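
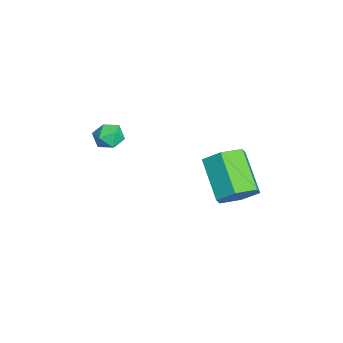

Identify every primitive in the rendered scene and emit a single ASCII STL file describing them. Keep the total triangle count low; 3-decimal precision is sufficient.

solid 
facet normal 0.086 0.868 0.489
outer loop
vertex 0.47 -0.857 0.427
vertex 0.01 -1.09 0.922
vertex 0.711 -1.205 1.003
endloop
endfacet
facet normal 0.690 0.710 0.140
outer loop
vertex 0.47 -0.857 0.427
vertex 0.711 -1.205 1.003
vertex 0.987 -1.346 0.359
endloop
endfacet
facet normal 0.533 0.641 -0.553
outer loop
vertex 0.47 -0.857 0.427
vertex 0.987 -1.346 0.359
vertex 0.457 -1.318 -0.12
endloop
endfacet
facet normal -0.166 0.756 -0.633
outer loop
vertex 0.47 -0.857 0.427
vertex 0.457 -1.318 -0.12
vertex -0.147 -1.159 0.228
endloop
endfacet
facet normal -0.442 0.897 0.011
outer loop
vertex 0.47 -0.857 0.427
vertex -0.147 -1.159 0.228
vertex 0.01 -1.09 0.922
endloop
endfacet
facet normal 0.922 0.079 0.378
outer loop
vertex 0.987 -1.346 0.359
vertex 0.711 -1.205 1.003
vertex 0.847 -1.881 0.812
endloop
endfacet
facet normal -0.054 0.334 0.941
outer loop
vertex 0.711 -1.205 1.003
vertex 0.01 -1.09 0.922
vertex 0.243 -1.722 1.16
endloop
endfacet
facet normal -0.910 0.380 0.168
outer loop
vertex 0.01 -1.09 0.922
vertex -0.147 -1.159 0.228
vertex -0.287 -1.694 0.681
endloop
endfacet
facet normal -0.463 0.154 -0.873
outer loop
vertex -0.147 -1.159 0.228
vertex 0.457 -1.318 -0.12
vertex -0.011 -1.835 0.037
endloop
endfacet
facet normal 0.669 -0.033 -0.742
outer loop
vertex 0.457 -1.318 -0.12
vertex 0.987 -1.346 0.359
vertex 0.69 -1.95 0.118
endloop
endfacet
facet normal 0.166 -0.756 0.633
outer loop
vertex 0.23 -2.183 0.613
vertex 0.847 -1.881 0.812
vertex 0.243 -1.722 1.16
endloop
endfacet
facet normal -0.533 -0.641 0.553
outer loop
vertex 0.23 -2.183 0.613
vertex 0.243 -1.722 1.16
vertex -0.287 -1.694 0.681
endloop
endfacet
facet normal -0.690 -0.710 -0.140
outer loop
vertex 0.23 -2.183 0.613
vertex -0.287 -1.694 0.681
vertex -0.011 -1.835 0.037
endloop
endfacet
facet normal -0.086 -0.868 -0.489
outer loop
vertex 0.23 -2.183 0.613
vertex -0.011 -1.835 0.037
vertex 0.69 -1.95 0.118
endloop
endfacet
facet normal 0.442 -0.897 -0.011
outer loop
vertex 0.23 -2.183 0.613
vertex 0.69 -1.95 0.118
vertex 0.847 -1.881 0.812
endloop
endfacet
facet normal 0.463 -0.154 0.873
outer loop
vertex 0.243 -1.722 1.16
vertex 0.847 -1.881 0.812
vertex 0.711 -1.205 1.003
endloop
endfacet
facet normal -0.669 0.033 0.742
outer loop
vertex -0.287 -1.694 0.681
vertex 0.243 -1.722 1.16
vertex 0.01 -1.09 0.922
endloop
endfacet
facet normal -0.922 -0.079 -0.378
outer loop
vertex -0.011 -1.835 0.037
vertex -0.287 -1.694 0.681
vertex -0.147 -1.159 0.228
endloop
endfacet
facet normal 0.054 -0.334 -0.941
outer loop
vertex 0.69 -1.95 0.118
vertex -0.011 -1.835 0.037
vertex 0.457 -1.318 -0.12
endloop
endfacet
facet normal 0.910 -0.380 -0.168
outer loop
vertex 0.847 -1.881 0.812
vertex 0.69 -1.95 0.118
vertex 0.987 -1.346 0.359
endloop
endfacet
facet normal 0.776 0.256 -0.576
outer loop
vertex 2.863 3.514 -1.031
vertex 2.247 3.676 -1.789
vertex 2.468 4.412 -1.164
endloop
endfacet
facet normal 0.488 0.334 0.806
outer loop
vertex 2.863 3.514 -1.031
vertex 2.468 4.412 -1.164
vertex 1.248 2.981 0.167
endloop
endfacet
facet normal 0.488 0.334 0.806
outer loop
vertex 1.248 2.981 0.167
vertex 2.468 4.412 -1.164
vertex 0.853 3.879 0.034
endloop
endfacet
facet normal -0.777 -0.257 0.575
outer loop
vertex 1.248 2.981 0.167
vertex 0.853 3.879 0.034
vertex 0.633 3.144 -0.591
endloop
endfacet
facet normal 0.776 0.256 -0.576
outer loop
vertex 2.468 4.412 -1.164
vertex 2.247 3.676 -1.789
vertex 1.852 4.574 -1.922
endloop
endfacet
facet normal -0.102 0.953 0.286
outer loop
vertex 2.468 4.412 -1.164
vertex 1.852 4.574 -1.922
vertex 0.853 3.879 0.034
endloop
endfacet
facet normal -0.101 0.953 0.287
outer loop
vertex 0.853 3.879 0.034
vertex 1.852 4.574 -1.922
vertex 0.238 4.042 -0.724
endloop
endfacet
facet normal -0.777 -0.257 0.575
outer loop
vertex 0.853 3.879 0.034
vertex 0.238 4.042 -0.724
vertex 0.633 3.144 -0.591
endloop
endfacet
facet normal 0.777 0.257 -0.575
outer loop
vertex 1.852 4.574 -1.922
vertex 2.247 3.676 -1.789
vertex 1.632 3.839 -2.547
endloop
endfacet
facet normal -0.590 0.618 -0.520
outer loop
vertex 1.852 4.574 -1.922
vertex 1.632 3.839 -2.547
vertex 0.238 4.042 -0.724
endloop
endfacet
facet normal -0.590 0.618 -0.520
outer loop
vertex 0.238 4.042 -0.724
vertex 1.632 3.839 -2.547
vertex 0.017 3.306 -1.349
endloop
endfacet
facet normal -0.776 -0.256 0.576
outer loop
vertex 0.238 4.042 -0.724
vertex 0.017 3.306 -1.349
vertex 0.633 3.144 -0.591
endloop
endfacet
facet normal 0.777 0.257 -0.575
outer loop
vertex 1.632 3.839 -2.547
vertex 2.247 3.676 -1.789
vertex 2.027 2.941 -2.414
endloop
endfacet
facet normal -0.488 -0.334 -0.806
outer loop
vertex 1.632 3.839 -2.547
vertex 2.027 2.941 -2.414
vertex 0.017 3.306 -1.349
endloop
endfacet
facet normal -0.488 -0.334 -0.806
outer loop
vertex 0.017 3.306 -1.349
vertex 2.027 2.941 -2.414
vertex 0.412 2.408 -1.216
endloop
endfacet
facet normal -0.776 -0.256 0.576
outer loop
vertex 0.017 3.306 -1.349
vertex 0.412 2.408 -1.216
vertex 0.633 3.144 -0.591
endloop
endfacet
facet normal 0.777 0.257 -0.575
outer loop
vertex 2.027 2.941 -2.414
vertex 2.247 3.676 -1.789
vertex 2.642 2.778 -1.656
endloop
endfacet
facet normal 0.101 -0.953 -0.287
outer loop
vertex 2.027 2.941 -2.414
vertex 2.642 2.778 -1.656
vertex 0.412 2.408 -1.216
endloop
endfacet
facet normal 0.102 -0.953 -0.286
outer loop
vertex 0.412 2.408 -1.216
vertex 2.642 2.778 -1.656
vertex 1.028 2.246 -0.458
endloop
endfacet
facet normal -0.776 -0.256 0.576
outer loop
vertex 0.412 2.408 -1.216
vertex 1.028 2.246 -0.458
vertex 0.633 3.144 -0.591
endloop
endfacet
facet normal 0.776 0.256 -0.576
outer loop
vertex 2.642 2.778 -1.656
vertex 2.247 3.676 -1.789
vertex 2.863 3.514 -1.031
endloop
endfacet
facet normal 0.590 -0.618 0.520
outer loop
vertex 2.642 2.778 -1.656
vertex 2.863 3.514 -1.031
vertex 1.028 2.246 -0.458
endloop
endfacet
facet normal 0.590 -0.618 0.520
outer loop
vertex 1.028 2.246 -0.458
vertex 2.863 3.514 -1.031
vertex 1.248 2.981 0.167
endloop
endfacet
facet normal -0.777 -0.257 0.575
outer loop
vertex 1.028 2.246 -0.458
vertex 1.248 2.981 0.167
vertex 0.633 3.144 -0.591
endloop
endfacet

endsolid


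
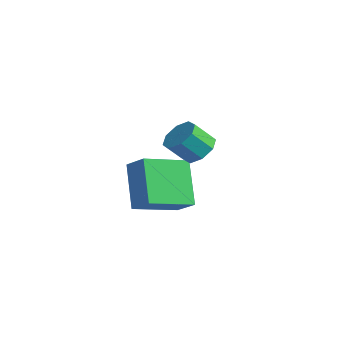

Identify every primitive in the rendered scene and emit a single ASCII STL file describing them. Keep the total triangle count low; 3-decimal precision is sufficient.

solid 
facet normal 0.252 0.631 -0.734
outer loop
vertex 1.475 0.008 2.737
vertex 1.154 -0.422 2.257
vertex 0.944 0.134 2.663
endloop
endfacet
facet normal 0.083 0.741 0.666
outer loop
vertex 1.475 0.008 2.737
vertex 0.944 0.134 2.663
vertex 1.207 -0.667 3.522
endloop
endfacet
facet normal 0.084 0.742 0.666
outer loop
vertex 1.207 -0.667 3.522
vertex 0.944 0.134 2.663
vertex 0.675 -0.541 3.449
endloop
endfacet
facet normal -0.250 -0.630 0.735
outer loop
vertex 1.207 -0.667 3.522
vertex 0.675 -0.541 3.449
vertex 0.886 -1.098 3.043
endloop
endfacet
facet normal 0.251 0.631 -0.734
outer loop
vertex 0.944 0.134 2.663
vertex 1.154 -0.422 2.257
vertex 0.536 -0.066 2.352
endloop
endfacet
facet normal -0.623 0.686 0.376
outer loop
vertex 0.944 0.134 2.663
vertex 0.536 -0.066 2.352
vertex 0.675 -0.541 3.449
endloop
endfacet
facet normal -0.625 0.685 0.376
outer loop
vertex 0.675 -0.541 3.449
vertex 0.536 -0.066 2.352
vertex 0.267 -0.742 3.137
endloop
endfacet
facet normal -0.251 -0.630 0.734
outer loop
vertex 0.675 -0.541 3.449
vertex 0.267 -0.742 3.137
vertex 0.886 -1.098 3.043
endloop
endfacet
facet normal 0.250 0.631 -0.734
outer loop
vertex 0.536 -0.066 2.352
vertex 1.154 -0.422 2.257
vertex 0.49 -0.475 1.985
endloop
endfacet
facet normal -0.964 0.228 -0.134
outer loop
vertex 0.536 -0.066 2.352
vertex 0.49 -0.475 1.985
vertex 0.267 -0.742 3.137
endloop
endfacet
facet normal -0.964 0.229 -0.134
outer loop
vertex 0.267 -0.742 3.137
vertex 0.49 -0.475 1.985
vertex 0.221 -1.15 2.771
endloop
endfacet
facet normal -0.251 -0.631 0.734
outer loop
vertex 0.267 -0.742 3.137
vertex 0.221 -1.15 2.771
vertex 0.886 -1.098 3.043
endloop
endfacet
facet normal 0.251 0.630 -0.735
outer loop
vertex 0.49 -0.475 1.985
vertex 1.154 -0.422 2.257
vertex 0.833 -0.853 1.778
endloop
endfacet
facet normal -0.741 -0.363 -0.565
outer loop
vertex 0.49 -0.475 1.985
vertex 0.833 -0.853 1.778
vertex 0.221 -1.15 2.771
endloop
endfacet
facet normal -0.741 -0.363 -0.565
outer loop
vertex 0.221 -1.15 2.771
vertex 0.833 -0.853 1.778
vertex 0.565 -1.528 2.563
endloop
endfacet
facet normal -0.251 -0.632 0.734
outer loop
vertex 0.221 -1.15 2.771
vertex 0.565 -1.528 2.563
vertex 0.886 -1.098 3.043
endloop
endfacet
facet normal 0.250 0.630 -0.735
outer loop
vertex 0.833 -0.853 1.778
vertex 1.154 -0.422 2.257
vertex 1.365 -0.979 1.851
endloop
endfacet
facet normal -0.084 -0.741 -0.666
outer loop
vertex 0.833 -0.853 1.778
vertex 1.365 -0.979 1.851
vertex 0.565 -1.528 2.563
endloop
endfacet
facet normal -0.083 -0.742 -0.665
outer loop
vertex 0.565 -1.528 2.563
vertex 1.365 -0.979 1.851
vertex 1.096 -1.654 2.637
endloop
endfacet
facet normal -0.252 -0.631 0.734
outer loop
vertex 0.565 -1.528 2.563
vertex 1.096 -1.654 2.637
vertex 0.886 -1.098 3.043
endloop
endfacet
facet normal 0.251 0.630 -0.734
outer loop
vertex 1.365 -0.979 1.851
vertex 1.154 -0.422 2.257
vertex 1.773 -0.778 2.163
endloop
endfacet
facet normal 0.624 -0.685 -0.375
outer loop
vertex 1.365 -0.979 1.851
vertex 1.773 -0.778 2.163
vertex 1.096 -1.654 2.637
endloop
endfacet
facet normal 0.623 -0.685 -0.377
outer loop
vertex 1.096 -1.654 2.637
vertex 1.773 -0.778 2.163
vertex 1.504 -1.454 2.948
endloop
endfacet
facet normal -0.251 -0.631 0.734
outer loop
vertex 1.096 -1.654 2.637
vertex 1.504 -1.454 2.948
vertex 0.886 -1.098 3.043
endloop
endfacet
facet normal 0.251 0.631 -0.734
outer loop
vertex 1.773 -0.778 2.163
vertex 1.154 -0.422 2.257
vertex 1.819 -0.37 2.529
endloop
endfacet
facet normal 0.964 -0.229 0.134
outer loop
vertex 1.773 -0.778 2.163
vertex 1.819 -0.37 2.529
vertex 1.504 -1.454 2.948
endloop
endfacet
facet normal 0.964 -0.229 0.134
outer loop
vertex 1.504 -1.454 2.948
vertex 1.819 -0.37 2.529
vertex 1.55 -1.045 3.315
endloop
endfacet
facet normal -0.250 -0.631 0.734
outer loop
vertex 1.504 -1.454 2.948
vertex 1.55 -1.045 3.315
vertex 0.886 -1.098 3.043
endloop
endfacet
facet normal 0.251 0.632 -0.734
outer loop
vertex 1.819 -0.37 2.529
vertex 1.154 -0.422 2.257
vertex 1.475 0.008 2.737
endloop
endfacet
facet normal 0.741 0.363 0.565
outer loop
vertex 1.819 -0.37 2.529
vertex 1.475 0.008 2.737
vertex 1.55 -1.045 3.315
endloop
endfacet
facet normal 0.741 0.363 0.565
outer loop
vertex 1.55 -1.045 3.315
vertex 1.475 0.008 2.737
vertex 1.207 -0.667 3.522
endloop
endfacet
facet normal -0.251 -0.630 0.735
outer loop
vertex 1.55 -1.045 3.315
vertex 1.207 -0.667 3.522
vertex 0.886 -1.098 3.043
endloop
endfacet
facet normal -0.822 -0.083 -0.564
outer loop
vertex -3.197 -0.432 -0.154
vertex -3.008 1.429 -0.705
vertex -2.04 -1.023 -1.753
endloop
endfacet
facet normal -0.097 -0.954 0.282
outer loop
vertex -1.112 -0.929 -1.115
vertex -3.197 -0.432 -0.154
vertex -2.04 -1.023 -1.753
endloop
endfacet
facet normal -0.822 -0.083 -0.564
outer loop
vertex -2.04 -1.023 -1.753
vertex -3.008 1.429 -0.705
vertex -1.851 0.838 -2.303
endloop
endfacet
facet normal 0.562 -0.286 -0.776
outer loop
vertex -1.851 0.838 -2.303
vertex -1.112 -0.929 -1.115
vertex -2.04 -1.023 -1.753
endloop
endfacet
facet normal -0.562 0.287 0.776
outer loop
vertex -3.197 -0.432 -0.154
vertex -2.08 1.523 -0.067
vertex -3.008 1.429 -0.705
endloop
endfacet
facet normal -0.097 -0.954 0.283
outer loop
vertex -2.269 -0.338 0.483
vertex -3.197 -0.432 -0.154
vertex -1.112 -0.929 -1.115
endloop
endfacet
facet normal -0.562 0.286 0.776
outer loop
vertex -2.269 -0.338 0.483
vertex -2.08 1.523 -0.067
vertex -3.197 -0.432 -0.154
endloop
endfacet
facet normal 0.097 0.954 -0.282
outer loop
vertex -3.008 1.429 -0.705
vertex -2.08 1.523 -0.067
vertex -1.851 0.838 -2.303
endloop
endfacet
facet normal 0.562 -0.287 -0.776
outer loop
vertex -0.923 0.932 -1.666
vertex -1.112 -0.929 -1.115
vertex -1.851 0.838 -2.303
endloop
endfacet
facet normal 0.097 0.954 -0.282
outer loop
vertex -1.851 0.838 -2.303
vertex -2.08 1.523 -0.067
vertex -0.923 0.932 -1.666
endloop
endfacet
facet normal 0.822 0.084 0.564
outer loop
vertex -0.923 0.932 -1.666
vertex -2.269 -0.338 0.483
vertex -1.112 -0.929 -1.115
endloop
endfacet
facet normal 0.822 0.083 0.564
outer loop
vertex -2.08 1.523 -0.067
vertex -2.269 -0.338 0.483
vertex -0.923 0.932 -1.666
endloop
endfacet

endsolid


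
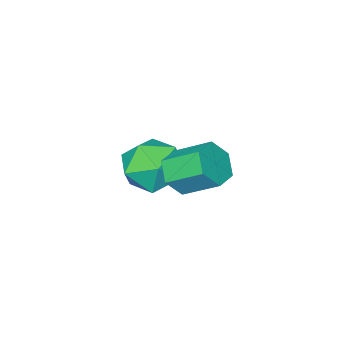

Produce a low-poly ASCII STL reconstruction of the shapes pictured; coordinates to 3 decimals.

solid 
facet normal 0.212 0.975 -0.073
outer loop
vertex 3.635 -1.489 -2.732
vertex 2.745 -1.268 -2.364
vertex 3.515 -1.39 -1.756
endloop
endfacet
facet normal 0.804 0.593 0.039
outer loop
vertex 3.635 -1.489 -2.732
vertex 3.515 -1.39 -1.756
vertex 4.073 -2.123 -2.114
endloop
endfacet
facet normal 0.863 0.118 -0.491
outer loop
vertex 3.635 -1.489 -2.732
vertex 4.073 -2.123 -2.114
vertex 3.647 -2.454 -2.943
endloop
endfacet
facet normal 0.308 0.207 -0.929
outer loop
vertex 3.635 -1.489 -2.732
vertex 3.647 -2.454 -2.943
vertex 2.827 -1.925 -3.097
endloop
endfacet
facet normal -0.094 0.736 -0.670
outer loop
vertex 3.635 -1.489 -2.732
vertex 2.827 -1.925 -3.097
vertex 2.745 -1.268 -2.364
endloop
endfacet
facet normal 0.723 0.233 0.650
outer loop
vertex 4.073 -2.123 -2.114
vertex 3.515 -1.39 -1.756
vertex 3.453 -2.295 -1.363
endloop
endfacet
facet normal -0.236 0.851 0.469
outer loop
vertex 3.515 -1.39 -1.756
vertex 2.745 -1.268 -2.364
vertex 2.633 -1.766 -1.517
endloop
endfacet
facet normal -0.732 0.464 -0.498
outer loop
vertex 2.745 -1.268 -2.364
vertex 2.827 -1.925 -3.097
vertex 2.207 -2.097 -2.346
endloop
endfacet
facet normal -0.081 -0.392 -0.916
outer loop
vertex 2.827 -1.925 -3.097
vertex 3.647 -2.454 -2.943
vertex 2.765 -2.83 -2.704
endloop
endfacet
facet normal 0.819 -0.536 -0.207
outer loop
vertex 3.647 -2.454 -2.943
vertex 4.073 -2.123 -2.114
vertex 3.535 -2.952 -2.096
endloop
endfacet
facet normal -0.308 -0.207 0.929
outer loop
vertex 2.645 -2.731 -1.728
vertex 3.453 -2.295 -1.363
vertex 2.633 -1.766 -1.517
endloop
endfacet
facet normal -0.863 -0.118 0.491
outer loop
vertex 2.645 -2.731 -1.728
vertex 2.633 -1.766 -1.517
vertex 2.207 -2.097 -2.346
endloop
endfacet
facet normal -0.804 -0.593 -0.039
outer loop
vertex 2.645 -2.731 -1.728
vertex 2.207 -2.097 -2.346
vertex 2.765 -2.83 -2.704
endloop
endfacet
facet normal -0.212 -0.975 0.073
outer loop
vertex 2.645 -2.731 -1.728
vertex 2.765 -2.83 -2.704
vertex 3.535 -2.952 -2.096
endloop
endfacet
facet normal 0.094 -0.736 0.670
outer loop
vertex 2.645 -2.731 -1.728
vertex 3.535 -2.952 -2.096
vertex 3.453 -2.295 -1.363
endloop
endfacet
facet normal 0.081 0.392 0.916
outer loop
vertex 2.633 -1.766 -1.517
vertex 3.453 -2.295 -1.363
vertex 3.515 -1.39 -1.756
endloop
endfacet
facet normal -0.819 0.536 0.207
outer loop
vertex 2.207 -2.097 -2.346
vertex 2.633 -1.766 -1.517
vertex 2.745 -1.268 -2.364
endloop
endfacet
facet normal -0.723 -0.233 -0.650
outer loop
vertex 2.765 -2.83 -2.704
vertex 2.207 -2.097 -2.346
vertex 2.827 -1.925 -3.097
endloop
endfacet
facet normal 0.236 -0.851 -0.469
outer loop
vertex 3.535 -2.952 -2.096
vertex 2.765 -2.83 -2.704
vertex 3.647 -2.454 -2.943
endloop
endfacet
facet normal 0.732 -0.464 0.498
outer loop
vertex 3.453 -2.295 -1.363
vertex 3.535 -2.952 -2.096
vertex 4.073 -2.123 -2.114
endloop
endfacet
facet normal 0.371 -0.750 -0.548
outer loop
vertex 4.372 -0.185 -0.296
vertex 3.978 0.009 -0.828
vertex 4.613 0.27 -0.755
endloop
endfacet
facet normal 0.861 0.055 0.506
outer loop
vertex 4.372 -0.185 -0.296
vertex 4.613 0.27 -0.755
vertex 3.916 0.736 0.38
endloop
endfacet
facet normal 0.861 0.055 0.506
outer loop
vertex 3.916 0.736 0.38
vertex 4.613 0.27 -0.755
vertex 4.157 1.191 -0.08
endloop
endfacet
facet normal -0.369 0.750 0.548
outer loop
vertex 3.916 0.736 0.38
vertex 4.157 1.191 -0.08
vertex 3.522 0.931 -0.152
endloop
endfacet
facet normal 0.371 -0.749 -0.549
outer loop
vertex 4.613 0.27 -0.755
vertex 3.978 0.009 -0.828
vertex 4.219 0.465 -1.287
endloop
endfacet
facet normal 0.733 0.599 -0.323
outer loop
vertex 4.613 0.27 -0.755
vertex 4.219 0.465 -1.287
vertex 4.157 1.191 -0.08
endloop
endfacet
facet normal 0.732 0.600 -0.323
outer loop
vertex 4.157 1.191 -0.08
vertex 4.219 0.465 -1.287
vertex 3.763 1.386 -0.611
endloop
endfacet
facet normal -0.369 0.750 0.549
outer loop
vertex 4.157 1.191 -0.08
vertex 3.763 1.386 -0.611
vertex 3.522 0.931 -0.152
endloop
endfacet
facet normal 0.371 -0.749 -0.549
outer loop
vertex 4.219 0.465 -1.287
vertex 3.978 0.009 -0.828
vertex 3.584 0.204 -1.36
endloop
endfacet
facet normal -0.129 0.545 -0.829
outer loop
vertex 4.219 0.465 -1.287
vertex 3.584 0.204 -1.36
vertex 3.763 1.386 -0.611
endloop
endfacet
facet normal -0.129 0.545 -0.829
outer loop
vertex 3.763 1.386 -0.611
vertex 3.584 0.204 -1.36
vertex 3.128 1.125 -0.684
endloop
endfacet
facet normal -0.371 0.750 0.548
outer loop
vertex 3.763 1.386 -0.611
vertex 3.128 1.125 -0.684
vertex 3.522 0.931 -0.152
endloop
endfacet
facet normal 0.369 -0.750 -0.548
outer loop
vertex 3.584 0.204 -1.36
vertex 3.978 0.009 -0.828
vertex 3.343 -0.251 -0.9
endloop
endfacet
facet normal -0.861 -0.055 -0.506
outer loop
vertex 3.584 0.204 -1.36
vertex 3.343 -0.251 -0.9
vertex 3.128 1.125 -0.684
endloop
endfacet
facet normal -0.861 -0.055 -0.506
outer loop
vertex 3.128 1.125 -0.684
vertex 3.343 -0.251 -0.9
vertex 2.887 0.67 -0.225
endloop
endfacet
facet normal -0.371 0.750 0.548
outer loop
vertex 3.128 1.125 -0.684
vertex 2.887 0.67 -0.225
vertex 3.522 0.931 -0.152
endloop
endfacet
facet normal 0.369 -0.750 -0.549
outer loop
vertex 3.343 -0.251 -0.9
vertex 3.978 0.009 -0.828
vertex 3.737 -0.446 -0.369
endloop
endfacet
facet normal -0.732 -0.599 0.323
outer loop
vertex 3.343 -0.251 -0.9
vertex 3.737 -0.446 -0.369
vertex 2.887 0.67 -0.225
endloop
endfacet
facet normal -0.732 -0.599 0.323
outer loop
vertex 2.887 0.67 -0.225
vertex 3.737 -0.446 -0.369
vertex 3.281 0.475 0.307
endloop
endfacet
facet normal -0.371 0.749 0.549
outer loop
vertex 2.887 0.67 -0.225
vertex 3.281 0.475 0.307
vertex 3.522 0.931 -0.152
endloop
endfacet
facet normal 0.371 -0.750 -0.548
outer loop
vertex 3.737 -0.446 -0.369
vertex 3.978 0.009 -0.828
vertex 4.372 -0.185 -0.296
endloop
endfacet
facet normal 0.129 -0.545 0.829
outer loop
vertex 3.737 -0.446 -0.369
vertex 4.372 -0.185 -0.296
vertex 3.281 0.475 0.307
endloop
endfacet
facet normal 0.129 -0.545 0.829
outer loop
vertex 3.281 0.475 0.307
vertex 4.372 -0.185 -0.296
vertex 3.916 0.736 0.38
endloop
endfacet
facet normal -0.371 0.749 0.549
outer loop
vertex 3.281 0.475 0.307
vertex 3.916 0.736 0.38
vertex 3.522 0.931 -0.152
endloop
endfacet

endsolid


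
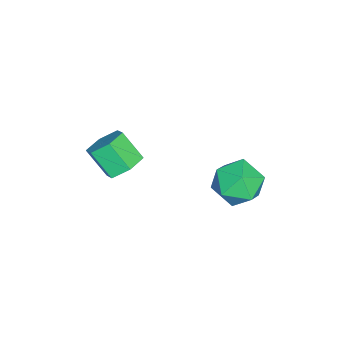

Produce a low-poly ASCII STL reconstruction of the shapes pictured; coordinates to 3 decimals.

solid 
facet normal 0.193 0.649 -0.736
outer loop
vertex 3.169 -2.958 1.978
vertex 2.38 -2.735 1.968
vertex 2.911 -2.342 2.454
endloop
endfacet
facet normal 0.929 0.119 0.350
outer loop
vertex 3.169 -2.958 1.978
vertex 2.911 -2.342 2.454
vertex 2.909 -3.829 2.963
endloop
endfacet
facet normal 0.929 0.119 0.350
outer loop
vertex 2.909 -3.829 2.963
vertex 2.911 -2.342 2.454
vertex 2.651 -3.213 3.439
endloop
endfacet
facet normal -0.195 -0.649 0.735
outer loop
vertex 2.909 -3.829 2.963
vertex 2.651 -3.213 3.439
vertex 2.12 -3.605 2.952
endloop
endfacet
facet normal 0.193 0.649 -0.736
outer loop
vertex 2.911 -2.342 2.454
vertex 2.38 -2.735 1.968
vertex 2.122 -2.119 2.444
endloop
endfacet
facet normal 0.192 0.710 0.678
outer loop
vertex 2.911 -2.342 2.454
vertex 2.122 -2.119 2.444
vertex 2.651 -3.213 3.439
endloop
endfacet
facet normal 0.192 0.710 0.678
outer loop
vertex 2.651 -3.213 3.439
vertex 2.122 -2.119 2.444
vertex 1.862 -2.99 3.429
endloop
endfacet
facet normal -0.193 -0.651 0.734
outer loop
vertex 2.651 -3.213 3.439
vertex 1.862 -2.99 3.429
vertex 2.12 -3.605 2.952
endloop
endfacet
facet normal 0.195 0.649 -0.735
outer loop
vertex 2.122 -2.119 2.444
vertex 2.38 -2.735 1.968
vertex 1.591 -2.511 1.957
endloop
endfacet
facet normal -0.737 0.591 0.328
outer loop
vertex 2.122 -2.119 2.444
vertex 1.591 -2.511 1.957
vertex 1.862 -2.99 3.429
endloop
endfacet
facet normal -0.737 0.591 0.328
outer loop
vertex 1.862 -2.99 3.429
vertex 1.591 -2.511 1.957
vertex 1.331 -3.382 2.942
endloop
endfacet
facet normal -0.193 -0.651 0.734
outer loop
vertex 1.862 -2.99 3.429
vertex 1.331 -3.382 2.942
vertex 2.12 -3.605 2.952
endloop
endfacet
facet normal 0.195 0.649 -0.735
outer loop
vertex 1.591 -2.511 1.957
vertex 2.38 -2.735 1.968
vertex 1.849 -3.127 1.481
endloop
endfacet
facet normal -0.929 -0.119 -0.350
outer loop
vertex 1.591 -2.511 1.957
vertex 1.849 -3.127 1.481
vertex 1.331 -3.382 2.942
endloop
endfacet
facet normal -0.929 -0.119 -0.350
outer loop
vertex 1.331 -3.382 2.942
vertex 1.849 -3.127 1.481
vertex 1.589 -3.998 2.466
endloop
endfacet
facet normal -0.193 -0.649 0.736
outer loop
vertex 1.331 -3.382 2.942
vertex 1.589 -3.998 2.466
vertex 2.12 -3.605 2.952
endloop
endfacet
facet normal 0.193 0.651 -0.734
outer loop
vertex 1.849 -3.127 1.481
vertex 2.38 -2.735 1.968
vertex 2.638 -3.35 1.491
endloop
endfacet
facet normal -0.192 -0.710 -0.678
outer loop
vertex 1.849 -3.127 1.481
vertex 2.638 -3.35 1.491
vertex 1.589 -3.998 2.466
endloop
endfacet
facet normal -0.192 -0.710 -0.678
outer loop
vertex 1.589 -3.998 2.466
vertex 2.638 -3.35 1.491
vertex 2.378 -4.221 2.476
endloop
endfacet
facet normal -0.193 -0.649 0.736
outer loop
vertex 1.589 -3.998 2.466
vertex 2.378 -4.221 2.476
vertex 2.12 -3.605 2.952
endloop
endfacet
facet normal 0.193 0.651 -0.734
outer loop
vertex 2.638 -3.35 1.491
vertex 2.38 -2.735 1.968
vertex 3.169 -2.958 1.978
endloop
endfacet
facet normal 0.737 -0.591 -0.328
outer loop
vertex 2.638 -3.35 1.491
vertex 3.169 -2.958 1.978
vertex 2.378 -4.221 2.476
endloop
endfacet
facet normal 0.737 -0.591 -0.328
outer loop
vertex 2.378 -4.221 2.476
vertex 3.169 -2.958 1.978
vertex 2.909 -3.829 2.963
endloop
endfacet
facet normal -0.195 -0.649 0.735
outer loop
vertex 2.378 -4.221 2.476
vertex 2.909 -3.829 2.963
vertex 2.12 -3.605 2.952
endloop
endfacet
facet normal -0.556 0.811 -0.180
outer loop
vertex 0.198 1.689 -0.552
vertex -0.641 1.243 0.03
vertex 0.118 1.878 0.544
endloop
endfacet
facet normal 0.138 0.978 -0.159
outer loop
vertex 0.198 1.689 -0.552
vertex 0.118 1.878 0.544
vertex 1.112 1.664 0.087
endloop
endfacet
facet normal 0.474 0.590 -0.654
outer loop
vertex 0.198 1.689 -0.552
vertex 1.112 1.664 0.087
vertex 0.967 0.897 -0.709
endloop
endfacet
facet normal -0.012 0.183 -0.983
outer loop
vertex 0.198 1.689 -0.552
vertex 0.967 0.897 -0.709
vertex -0.116 0.637 -0.744
endloop
endfacet
facet normal -0.649 0.320 -0.690
outer loop
vertex 0.198 1.689 -0.552
vertex -0.116 0.637 -0.744
vertex -0.641 1.243 0.03
endloop
endfacet
facet normal 0.390 0.785 0.481
outer loop
vertex 1.112 1.664 0.087
vertex 0.118 1.878 0.544
vertex 0.836 1.203 1.064
endloop
endfacet
facet normal -0.732 0.516 0.444
outer loop
vertex 0.118 1.878 0.544
vertex -0.641 1.243 0.03
vertex -0.247 0.943 1.029
endloop
endfacet
facet normal -0.882 -0.278 -0.380
outer loop
vertex -0.641 1.243 0.03
vertex -0.116 0.637 -0.744
vertex -0.392 0.176 0.233
endloop
endfacet
facet normal 0.148 -0.500 -0.853
outer loop
vertex -0.116 0.637 -0.744
vertex 0.967 0.897 -0.709
vertex 0.602 -0.038 -0.224
endloop
endfacet
facet normal 0.934 0.157 -0.321
outer loop
vertex 0.967 0.897 -0.709
vertex 1.112 1.664 0.087
vertex 1.361 0.597 0.29
endloop
endfacet
facet normal 0.012 -0.183 0.983
outer loop
vertex 0.522 0.151 0.872
vertex 0.836 1.203 1.064
vertex -0.247 0.943 1.029
endloop
endfacet
facet normal -0.474 -0.590 0.654
outer loop
vertex 0.522 0.151 0.872
vertex -0.247 0.943 1.029
vertex -0.392 0.176 0.233
endloop
endfacet
facet normal -0.138 -0.978 0.159
outer loop
vertex 0.522 0.151 0.872
vertex -0.392 0.176 0.233
vertex 0.602 -0.038 -0.224
endloop
endfacet
facet normal 0.556 -0.811 0.180
outer loop
vertex 0.522 0.151 0.872
vertex 0.602 -0.038 -0.224
vertex 1.361 0.597 0.29
endloop
endfacet
facet normal 0.649 -0.320 0.690
outer loop
vertex 0.522 0.151 0.872
vertex 1.361 0.597 0.29
vertex 0.836 1.203 1.064
endloop
endfacet
facet normal -0.148 0.500 0.853
outer loop
vertex -0.247 0.943 1.029
vertex 0.836 1.203 1.064
vertex 0.118 1.878 0.544
endloop
endfacet
facet normal -0.934 -0.157 0.321
outer loop
vertex -0.392 0.176 0.233
vertex -0.247 0.943 1.029
vertex -0.641 1.243 0.03
endloop
endfacet
facet normal -0.390 -0.785 -0.481
outer loop
vertex 0.602 -0.038 -0.224
vertex -0.392 0.176 0.233
vertex -0.116 0.637 -0.744
endloop
endfacet
facet normal 0.732 -0.516 -0.444
outer loop
vertex 1.361 0.597 0.29
vertex 0.602 -0.038 -0.224
vertex 0.967 0.897 -0.709
endloop
endfacet
facet normal 0.882 0.278 0.380
outer loop
vertex 0.836 1.203 1.064
vertex 1.361 0.597 0.29
vertex 1.112 1.664 0.087
endloop
endfacet

endsolid


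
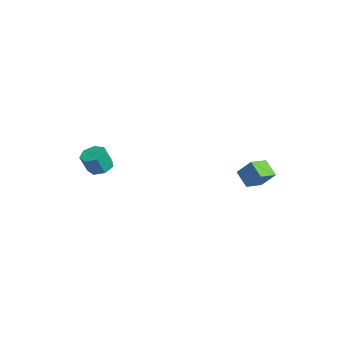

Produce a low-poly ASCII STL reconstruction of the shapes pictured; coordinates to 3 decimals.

solid 
facet normal -0.073 0.377 -0.923
outer loop
vertex -3.034 -2.512 -0.243
vertex -3.49 -2.99 -0.402
vertex -3.598 -2.372 -0.141
endloop
endfacet
facet normal 0.284 0.895 0.344
outer loop
vertex -3.034 -2.512 -0.243
vertex -3.598 -2.372 -0.141
vertex -2.953 -2.932 0.782
endloop
endfacet
facet normal 0.286 0.895 0.343
outer loop
vertex -2.953 -2.932 0.782
vertex -3.598 -2.372 -0.141
vertex -3.517 -2.791 0.884
endloop
endfacet
facet normal 0.072 -0.378 0.923
outer loop
vertex -2.953 -2.932 0.782
vertex -3.517 -2.791 0.884
vertex -3.41 -3.41 0.622
endloop
endfacet
facet normal -0.072 0.377 -0.923
outer loop
vertex -3.598 -2.372 -0.141
vertex -3.49 -2.99 -0.402
vertex -4.081 -2.697 -0.236
endloop
endfacet
facet normal -0.569 0.744 0.349
outer loop
vertex -3.598 -2.372 -0.141
vertex -4.081 -2.697 -0.236
vertex -3.517 -2.791 0.884
endloop
endfacet
facet normal -0.569 0.744 0.349
outer loop
vertex -3.517 -2.791 0.884
vertex -4.081 -2.697 -0.236
vertex -4.0 -3.116 0.789
endloop
endfacet
facet normal 0.073 -0.378 0.923
outer loop
vertex -3.517 -2.791 0.884
vertex -4.0 -3.116 0.789
vertex -3.41 -3.41 0.622
endloop
endfacet
facet normal -0.072 0.377 -0.923
outer loop
vertex -4.081 -2.697 -0.236
vertex -3.49 -2.99 -0.402
vertex -4.119 -3.243 -0.456
endloop
endfacet
facet normal -0.995 0.032 0.092
outer loop
vertex -4.081 -2.697 -0.236
vertex -4.119 -3.243 -0.456
vertex -4.0 -3.116 0.789
endloop
endfacet
facet normal -0.995 0.034 0.092
outer loop
vertex -4.0 -3.116 0.789
vertex -4.119 -3.243 -0.456
vertex -4.039 -3.662 0.568
endloop
endfacet
facet normal 0.072 -0.379 0.923
outer loop
vertex -4.0 -3.116 0.789
vertex -4.039 -3.662 0.568
vertex -3.41 -3.41 0.622
endloop
endfacet
facet normal -0.073 0.378 -0.923
outer loop
vertex -4.119 -3.243 -0.456
vertex -3.49 -2.99 -0.402
vertex -3.684 -3.599 -0.636
endloop
endfacet
facet normal -0.672 -0.702 -0.235
outer loop
vertex -4.119 -3.243 -0.456
vertex -3.684 -3.599 -0.636
vertex -4.039 -3.662 0.568
endloop
endfacet
facet normal -0.672 -0.702 -0.235
outer loop
vertex -4.039 -3.662 0.568
vertex -3.684 -3.599 -0.636
vertex -3.604 -4.018 0.388
endloop
endfacet
facet normal 0.072 -0.378 0.923
outer loop
vertex -4.039 -3.662 0.568
vertex -3.604 -4.018 0.388
vertex -3.41 -3.41 0.622
endloop
endfacet
facet normal -0.073 0.378 -0.923
outer loop
vertex -3.684 -3.599 -0.636
vertex -3.49 -2.99 -0.402
vertex -3.103 -3.496 -0.64
endloop
endfacet
facet normal 0.159 -0.909 -0.384
outer loop
vertex -3.684 -3.599 -0.636
vertex -3.103 -3.496 -0.64
vertex -3.604 -4.018 0.388
endloop
endfacet
facet normal 0.157 -0.909 -0.385
outer loop
vertex -3.604 -4.018 0.388
vertex -3.103 -3.496 -0.64
vertex -3.022 -3.916 0.385
endloop
endfacet
facet normal 0.071 -0.378 0.923
outer loop
vertex -3.604 -4.018 0.388
vertex -3.022 -3.916 0.385
vertex -3.41 -3.41 0.622
endloop
endfacet
facet normal -0.073 0.378 -0.923
outer loop
vertex -3.103 -3.496 -0.64
vertex -3.49 -2.99 -0.402
vertex -2.814 -3.013 -0.465
endloop
endfacet
facet normal 0.868 -0.431 -0.245
outer loop
vertex -3.103 -3.496 -0.64
vertex -2.814 -3.013 -0.465
vertex -3.022 -3.916 0.385
endloop
endfacet
facet normal 0.869 -0.430 -0.245
outer loop
vertex -3.022 -3.916 0.385
vertex -2.814 -3.013 -0.465
vertex -2.733 -3.432 0.56
endloop
endfacet
facet normal 0.072 -0.377 0.923
outer loop
vertex -3.022 -3.916 0.385
vertex -2.733 -3.432 0.56
vertex -3.41 -3.41 0.622
endloop
endfacet
facet normal -0.073 0.377 -0.923
outer loop
vertex -2.814 -3.013 -0.465
vertex -3.49 -2.99 -0.402
vertex -3.034 -2.512 -0.243
endloop
endfacet
facet normal 0.925 0.371 0.079
outer loop
vertex -2.814 -3.013 -0.465
vertex -3.034 -2.512 -0.243
vertex -2.733 -3.432 0.56
endloop
endfacet
facet normal 0.925 0.372 0.079
outer loop
vertex -2.733 -3.432 0.56
vertex -3.034 -2.512 -0.243
vertex -2.953 -2.932 0.782
endloop
endfacet
facet normal 0.072 -0.378 0.923
outer loop
vertex -2.733 -3.432 0.56
vertex -2.953 -2.932 0.782
vertex -3.41 -3.41 0.622
endloop
endfacet
facet normal -0.483 -0.419 -0.768
outer loop
vertex 0.527 2.351 0.21
vertex 0.157 3.292 -0.071
vertex 1.337 2.493 -0.377
endloop
endfacet
facet normal 0.352 -0.896 0.269
outer loop
vertex 1.883 2.968 0.491
vertex 0.527 2.351 0.21
vertex 1.337 2.493 -0.377
endloop
endfacet
facet normal -0.483 -0.420 -0.768
outer loop
vertex 1.337 2.493 -0.377
vertex 0.157 3.292 -0.071
vertex 0.966 3.435 -0.658
endloop
endfacet
facet normal 0.801 0.142 -0.582
outer loop
vertex 0.966 3.435 -0.658
vertex 1.883 2.968 0.491
vertex 1.337 2.493 -0.377
endloop
endfacet
facet normal -0.801 -0.141 0.581
outer loop
vertex 0.527 2.351 0.21
vertex 0.703 3.767 0.797
vertex 0.157 3.292 -0.071
endloop
endfacet
facet normal 0.353 -0.897 0.267
outer loop
vertex 1.074 2.825 1.078
vertex 0.527 2.351 0.21
vertex 1.883 2.968 0.491
endloop
endfacet
facet normal -0.801 -0.142 0.582
outer loop
vertex 1.074 2.825 1.078
vertex 0.703 3.767 0.797
vertex 0.527 2.351 0.21
endloop
endfacet
facet normal -0.353 0.896 -0.268
outer loop
vertex 0.157 3.292 -0.071
vertex 0.703 3.767 0.797
vertex 0.966 3.435 -0.658
endloop
endfacet
facet normal 0.801 0.141 -0.582
outer loop
vertex 1.513 3.909 0.21
vertex 1.883 2.968 0.491
vertex 0.966 3.435 -0.658
endloop
endfacet
facet normal -0.352 0.897 -0.268
outer loop
vertex 0.966 3.435 -0.658
vertex 0.703 3.767 0.797
vertex 1.513 3.909 0.21
endloop
endfacet
facet normal 0.483 0.420 0.768
outer loop
vertex 1.513 3.909 0.21
vertex 1.074 2.825 1.078
vertex 1.883 2.968 0.491
endloop
endfacet
facet normal 0.483 0.420 0.768
outer loop
vertex 0.703 3.767 0.797
vertex 1.074 2.825 1.078
vertex 1.513 3.909 0.21
endloop
endfacet

endsolid


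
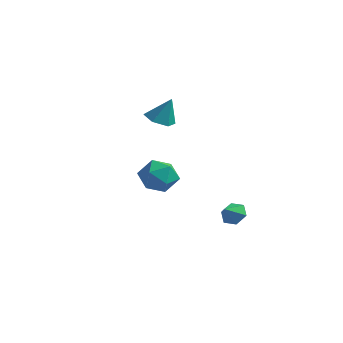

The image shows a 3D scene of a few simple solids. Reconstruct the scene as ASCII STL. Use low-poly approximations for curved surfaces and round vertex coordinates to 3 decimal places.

solid 
facet normal -0.021 0.804 -0.594
outer loop
vertex 4.268 2.349 -3.104
vertex 3.938 1.884 -3.721
vertex 3.434 2.275 -3.174
endloop
endfacet
facet normal -0.087 0.039 0.995
outer loop
vertex 4.268 2.349 -3.104
vertex 3.434 2.275 -3.174
vertex 3.962 1.016 -3.079
endloop
endfacet
facet normal -0.021 0.804 -0.594
outer loop
vertex 3.434 2.275 -3.174
vertex 3.938 1.884 -3.721
vertex 3.104 1.81 -3.791
endloop
endfacet
facet normal -0.750 -0.269 0.604
outer loop
vertex 3.434 2.275 -3.174
vertex 3.104 1.81 -3.791
vertex 3.962 1.016 -3.079
endloop
endfacet
facet normal -0.021 0.804 -0.594
outer loop
vertex 3.104 1.81 -3.791
vertex 3.938 1.884 -3.721
vertex 3.608 1.419 -4.338
endloop
endfacet
facet normal -0.651 -0.757 -0.059
outer loop
vertex 3.104 1.81 -3.791
vertex 3.608 1.419 -4.338
vertex 3.962 1.016 -3.079
endloop
endfacet
facet normal -0.022 0.804 -0.594
outer loop
vertex 3.608 1.419 -4.338
vertex 3.938 1.884 -3.721
vertex 4.442 1.494 -4.268
endloop
endfacet
facet normal 0.112 -0.937 -0.331
outer loop
vertex 3.608 1.419 -4.338
vertex 4.442 1.494 -4.268
vertex 3.962 1.016 -3.079
endloop
endfacet
facet normal -0.022 0.804 -0.594
outer loop
vertex 4.442 1.494 -4.268
vertex 3.938 1.884 -3.721
vertex 4.772 1.959 -3.651
endloop
endfacet
facet normal 0.775 -0.629 0.060
outer loop
vertex 4.442 1.494 -4.268
vertex 4.772 1.959 -3.651
vertex 3.962 1.016 -3.079
endloop
endfacet
facet normal -0.022 0.804 -0.594
outer loop
vertex 4.772 1.959 -3.651
vertex 3.938 1.884 -3.721
vertex 4.268 2.349 -3.104
endloop
endfacet
facet normal 0.676 -0.142 0.723
outer loop
vertex 4.772 1.959 -3.651
vertex 4.268 2.349 -3.104
vertex 3.962 1.016 -3.079
endloop
endfacet
facet normal -0.358 -0.201 -0.912
outer loop
vertex 0.942 0.419 2.835
vertex 0.346 -0.22 3.21
vertex 0.075 0.686 3.117
endloop
endfacet
facet normal 0.334 0.932 0.143
outer loop
vertex 0.942 0.419 2.835
vertex 0.075 0.686 3.117
vertex 0.954 0.12 4.75
endloop
endfacet
facet normal -0.359 -0.201 -0.911
outer loop
vertex 0.075 0.686 3.117
vertex 0.346 -0.22 3.21
vertex -0.52 0.048 3.492
endloop
endfacet
facet normal -0.465 0.729 0.503
outer loop
vertex 0.075 0.686 3.117
vertex -0.52 0.048 3.492
vertex 0.954 0.12 4.75
endloop
endfacet
facet normal -0.359 -0.201 -0.911
outer loop
vertex -0.52 0.048 3.492
vertex 0.346 -0.22 3.21
vertex -0.249 -0.858 3.585
endloop
endfacet
facet normal -0.642 -0.114 0.758
outer loop
vertex -0.52 0.048 3.492
vertex -0.249 -0.858 3.585
vertex 0.954 0.12 4.75
endloop
endfacet
facet normal -0.359 -0.201 -0.911
outer loop
vertex -0.249 -0.858 3.585
vertex 0.346 -0.22 3.21
vertex 0.618 -1.125 3.302
endloop
endfacet
facet normal -0.019 -0.756 0.654
outer loop
vertex -0.249 -0.858 3.585
vertex 0.618 -1.125 3.302
vertex 0.954 0.12 4.75
endloop
endfacet
facet normal -0.359 -0.201 -0.911
outer loop
vertex 0.618 -1.125 3.302
vertex 0.346 -0.22 3.21
vertex 1.213 -0.487 2.927
endloop
endfacet
facet normal 0.779 -0.553 0.295
outer loop
vertex 0.618 -1.125 3.302
vertex 1.213 -0.487 2.927
vertex 0.954 0.12 4.75
endloop
endfacet
facet normal -0.359 -0.200 -0.912
outer loop
vertex 1.213 -0.487 2.927
vertex 0.346 -0.22 3.21
vertex 0.942 0.419 2.835
endloop
endfacet
facet normal 0.956 0.290 0.039
outer loop
vertex 1.213 -0.487 2.927
vertex 0.942 0.419 2.835
vertex 0.954 0.12 4.75
endloop
endfacet
facet normal -0.442 0.895 0.058
outer loop
vertex 2.647 -2.16 -0.23
vertex 1.832 -2.613 0.539
vertex 2.859 -2.133 0.96
endloop
endfacet
facet normal 0.257 0.964 -0.068
outer loop
vertex 2.647 -2.16 -0.23
vertex 2.859 -2.133 0.96
vertex 3.748 -2.424 0.195
endloop
endfacet
facet normal 0.408 0.617 -0.673
outer loop
vertex 2.647 -2.16 -0.23
vertex 3.748 -2.424 0.195
vertex 3.271 -3.083 -0.699
endloop
endfacet
facet normal -0.198 0.334 -0.921
outer loop
vertex 2.647 -2.16 -0.23
vertex 3.271 -3.083 -0.699
vertex 2.087 -3.2 -0.487
endloop
endfacet
facet normal -0.724 0.506 -0.469
outer loop
vertex 2.647 -2.16 -0.23
vertex 2.087 -3.2 -0.487
vertex 1.832 -2.613 0.539
endloop
endfacet
facet normal 0.609 0.643 0.464
outer loop
vertex 3.748 -2.424 0.195
vertex 2.859 -2.133 0.96
vertex 3.613 -3.04 1.227
endloop
endfacet
facet normal -0.522 0.531 0.667
outer loop
vertex 2.859 -2.133 0.96
vertex 1.832 -2.613 0.539
vertex 2.429 -3.157 1.439
endloop
endfacet
facet normal -0.977 -0.098 -0.187
outer loop
vertex 1.832 -2.613 0.539
vertex 2.087 -3.2 -0.487
vertex 1.952 -3.816 0.545
endloop
endfacet
facet normal -0.127 -0.376 -0.918
outer loop
vertex 2.087 -3.2 -0.487
vertex 3.271 -3.083 -0.699
vertex 2.841 -4.107 -0.22
endloop
endfacet
facet normal 0.853 0.082 -0.516
outer loop
vertex 3.271 -3.083 -0.699
vertex 3.748 -2.424 0.195
vertex 3.868 -3.627 0.201
endloop
endfacet
facet normal 0.198 -0.334 0.921
outer loop
vertex 3.053 -4.08 0.97
vertex 3.613 -3.04 1.227
vertex 2.429 -3.157 1.439
endloop
endfacet
facet normal -0.408 -0.617 0.673
outer loop
vertex 3.053 -4.08 0.97
vertex 2.429 -3.157 1.439
vertex 1.952 -3.816 0.545
endloop
endfacet
facet normal -0.257 -0.964 0.068
outer loop
vertex 3.053 -4.08 0.97
vertex 1.952 -3.816 0.545
vertex 2.841 -4.107 -0.22
endloop
endfacet
facet normal 0.442 -0.895 -0.058
outer loop
vertex 3.053 -4.08 0.97
vertex 2.841 -4.107 -0.22
vertex 3.868 -3.627 0.201
endloop
endfacet
facet normal 0.724 -0.506 0.469
outer loop
vertex 3.053 -4.08 0.97
vertex 3.868 -3.627 0.201
vertex 3.613 -3.04 1.227
endloop
endfacet
facet normal 0.127 0.376 0.918
outer loop
vertex 2.429 -3.157 1.439
vertex 3.613 -3.04 1.227
vertex 2.859 -2.133 0.96
endloop
endfacet
facet normal -0.853 -0.082 0.516
outer loop
vertex 1.952 -3.816 0.545
vertex 2.429 -3.157 1.439
vertex 1.832 -2.613 0.539
endloop
endfacet
facet normal -0.609 -0.643 -0.464
outer loop
vertex 2.841 -4.107 -0.22
vertex 1.952 -3.816 0.545
vertex 2.087 -3.2 -0.487
endloop
endfacet
facet normal 0.522 -0.531 -0.667
outer loop
vertex 3.868 -3.627 0.201
vertex 2.841 -4.107 -0.22
vertex 3.271 -3.083 -0.699
endloop
endfacet
facet normal 0.977 0.098 0.187
outer loop
vertex 3.613 -3.04 1.227
vertex 3.868 -3.627 0.201
vertex 3.748 -2.424 0.195
endloop
endfacet

endsolid


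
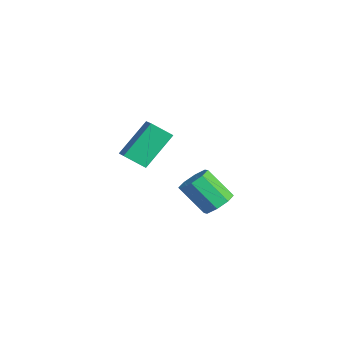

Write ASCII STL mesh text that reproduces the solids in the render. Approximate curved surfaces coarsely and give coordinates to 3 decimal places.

solid 
facet normal 0.440 0.511 -0.738
outer loop
vertex 0.924 2.719 -4.76
vertex 0.469 3.458 -4.52
vertex 1.263 3.099 -4.295
endloop
endfacet
facet normal 0.751 -0.660 -0.009
outer loop
vertex 0.924 2.719 -4.76
vertex 1.263 3.099 -4.295
vertex 0.066 1.723 -3.32
endloop
endfacet
facet normal 0.751 -0.660 -0.010
outer loop
vertex 0.066 1.723 -3.32
vertex 1.263 3.099 -4.295
vertex 0.405 2.102 -2.856
endloop
endfacet
facet normal -0.440 -0.511 0.739
outer loop
vertex 0.066 1.723 -3.32
vertex 0.405 2.102 -2.856
vertex -0.389 2.462 -3.08
endloop
endfacet
facet normal 0.440 0.511 -0.738
outer loop
vertex 1.263 3.099 -4.295
vertex 0.469 3.458 -4.52
vertex 1.137 3.688 -3.962
endloop
endfacet
facet normal 0.879 -0.078 0.470
outer loop
vertex 1.263 3.099 -4.295
vertex 1.137 3.688 -3.962
vertex 0.405 2.102 -2.856
endloop
endfacet
facet normal 0.879 -0.078 0.470
outer loop
vertex 0.405 2.102 -2.856
vertex 1.137 3.688 -3.962
vertex 0.279 2.692 -2.523
endloop
endfacet
facet normal -0.440 -0.511 0.739
outer loop
vertex 0.405 2.102 -2.856
vertex 0.279 2.692 -2.523
vertex -0.389 2.462 -3.08
endloop
endfacet
facet normal 0.441 0.511 -0.738
outer loop
vertex 1.137 3.688 -3.962
vertex 0.469 3.458 -4.52
vertex 0.62 4.143 -3.956
endloop
endfacet
facet normal 0.492 0.550 0.674
outer loop
vertex 1.137 3.688 -3.962
vertex 0.62 4.143 -3.956
vertex 0.279 2.692 -2.523
endloop
endfacet
facet normal 0.493 0.550 0.674
outer loop
vertex 0.279 2.692 -2.523
vertex 0.62 4.143 -3.956
vertex -0.238 3.147 -2.516
endloop
endfacet
facet normal -0.440 -0.511 0.738
outer loop
vertex 0.279 2.692 -2.523
vertex -0.238 3.147 -2.516
vertex -0.389 2.462 -3.08
endloop
endfacet
facet normal 0.440 0.511 -0.738
outer loop
vertex 0.62 4.143 -3.956
vertex 0.469 3.458 -4.52
vertex 0.014 4.197 -4.28
endloop
endfacet
facet normal -0.182 0.856 0.484
outer loop
vertex 0.62 4.143 -3.956
vertex 0.014 4.197 -4.28
vertex -0.238 3.147 -2.516
endloop
endfacet
facet normal -0.182 0.856 0.484
outer loop
vertex -0.238 3.147 -2.516
vertex 0.014 4.197 -4.28
vertex -0.844 3.201 -2.84
endloop
endfacet
facet normal -0.440 -0.511 0.738
outer loop
vertex -0.238 3.147 -2.516
vertex -0.844 3.201 -2.84
vertex -0.389 2.462 -3.08
endloop
endfacet
facet normal 0.440 0.511 -0.739
outer loop
vertex 0.014 4.197 -4.28
vertex 0.469 3.458 -4.52
vertex -0.325 3.818 -4.744
endloop
endfacet
facet normal -0.751 0.660 0.009
outer loop
vertex 0.014 4.197 -4.28
vertex -0.325 3.818 -4.744
vertex -0.844 3.201 -2.84
endloop
endfacet
facet normal -0.752 0.660 0.009
outer loop
vertex -0.844 3.201 -2.84
vertex -0.325 3.818 -4.744
vertex -1.183 2.821 -3.305
endloop
endfacet
facet normal -0.440 -0.511 0.738
outer loop
vertex -0.844 3.201 -2.84
vertex -1.183 2.821 -3.305
vertex -0.389 2.462 -3.08
endloop
endfacet
facet normal 0.440 0.511 -0.739
outer loop
vertex -0.325 3.818 -4.744
vertex 0.469 3.458 -4.52
vertex -0.199 3.228 -5.077
endloop
endfacet
facet normal -0.879 0.078 -0.470
outer loop
vertex -0.325 3.818 -4.744
vertex -0.199 3.228 -5.077
vertex -1.183 2.821 -3.305
endloop
endfacet
facet normal -0.879 0.078 -0.470
outer loop
vertex -1.183 2.821 -3.305
vertex -0.199 3.228 -5.077
vertex -1.057 2.232 -3.638
endloop
endfacet
facet normal -0.440 -0.511 0.738
outer loop
vertex -1.183 2.821 -3.305
vertex -1.057 2.232 -3.638
vertex -0.389 2.462 -3.08
endloop
endfacet
facet normal 0.440 0.511 -0.738
outer loop
vertex -0.199 3.228 -5.077
vertex 0.469 3.458 -4.52
vertex 0.318 2.773 -5.084
endloop
endfacet
facet normal -0.493 -0.550 -0.674
outer loop
vertex -0.199 3.228 -5.077
vertex 0.318 2.773 -5.084
vertex -1.057 2.232 -3.638
endloop
endfacet
facet normal -0.492 -0.551 -0.674
outer loop
vertex -1.057 2.232 -3.638
vertex 0.318 2.773 -5.084
vertex -0.54 1.777 -3.644
endloop
endfacet
facet normal -0.441 -0.511 0.738
outer loop
vertex -1.057 2.232 -3.638
vertex -0.54 1.777 -3.644
vertex -0.389 2.462 -3.08
endloop
endfacet
facet normal 0.440 0.511 -0.738
outer loop
vertex 0.318 2.773 -5.084
vertex 0.469 3.458 -4.52
vertex 0.924 2.719 -4.76
endloop
endfacet
facet normal 0.182 -0.856 -0.484
outer loop
vertex 0.318 2.773 -5.084
vertex 0.924 2.719 -4.76
vertex -0.54 1.777 -3.644
endloop
endfacet
facet normal 0.182 -0.856 -0.484
outer loop
vertex -0.54 1.777 -3.644
vertex 0.924 2.719 -4.76
vertex 0.066 1.723 -3.32
endloop
endfacet
facet normal -0.440 -0.511 0.738
outer loop
vertex -0.54 1.777 -3.644
vertex 0.066 1.723 -3.32
vertex -0.389 2.462 -3.08
endloop
endfacet
facet normal -0.928 0.058 -0.368
outer loop
vertex 1.39 -0.379 2.266
vertex 1.74 0.541 1.528
vertex 1.913 -1.821 0.717
endloop
endfacet
facet normal -0.285 -0.748 0.600
outer loop
vertex 2.86 -1.881 1.092
vertex 1.39 -0.379 2.266
vertex 1.913 -1.821 0.717
endloop
endfacet
facet normal -0.928 0.059 -0.368
outer loop
vertex 1.913 -1.821 0.717
vertex 1.74 0.541 1.528
vertex 2.264 -0.901 -0.021
endloop
endfacet
facet normal 0.240 -0.661 -0.711
outer loop
vertex 2.264 -0.901 -0.021
vertex 2.86 -1.881 1.092
vertex 1.913 -1.821 0.717
endloop
endfacet
facet normal -0.240 0.661 0.711
outer loop
vertex 1.39 -0.379 2.266
vertex 2.687 0.481 1.903
vertex 1.74 0.541 1.528
endloop
endfacet
facet normal -0.285 -0.748 0.600
outer loop
vertex 2.336 -0.439 2.641
vertex 1.39 -0.379 2.266
vertex 2.86 -1.881 1.092
endloop
endfacet
facet normal -0.240 0.661 0.711
outer loop
vertex 2.336 -0.439 2.641
vertex 2.687 0.481 1.903
vertex 1.39 -0.379 2.266
endloop
endfacet
facet normal 0.285 0.748 -0.600
outer loop
vertex 1.74 0.541 1.528
vertex 2.687 0.481 1.903
vertex 2.264 -0.901 -0.021
endloop
endfacet
facet normal 0.240 -0.661 -0.711
outer loop
vertex 3.21 -0.961 0.354
vertex 2.86 -1.881 1.092
vertex 2.264 -0.901 -0.021
endloop
endfacet
facet normal 0.285 0.748 -0.600
outer loop
vertex 2.264 -0.901 -0.021
vertex 2.687 0.481 1.903
vertex 3.21 -0.961 0.354
endloop
endfacet
facet normal 0.928 -0.058 0.368
outer loop
vertex 3.21 -0.961 0.354
vertex 2.336 -0.439 2.641
vertex 2.86 -1.881 1.092
endloop
endfacet
facet normal 0.928 -0.059 0.368
outer loop
vertex 2.687 0.481 1.903
vertex 2.336 -0.439 2.641
vertex 3.21 -0.961 0.354
endloop
endfacet

endsolid


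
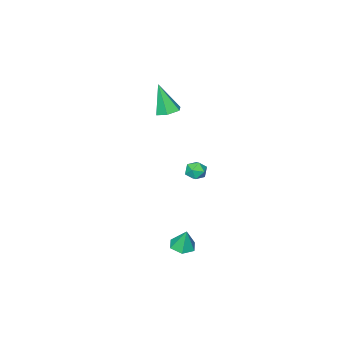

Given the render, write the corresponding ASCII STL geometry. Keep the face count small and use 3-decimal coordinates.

solid 
facet normal -0.481 0.621 0.618
outer loop
vertex -1.403 2.199 1.634
vertex -0.945 2.09 2.1
vertex -0.865 2.584 1.666
endloop
endfacet
facet normal -0.578 0.813 -0.061
outer loop
vertex -1.403 2.199 1.634
vertex -0.865 2.584 1.666
vertex -1.091 2.379 1.078
endloop
endfacet
facet normal -0.875 0.263 -0.406
outer loop
vertex -1.403 2.199 1.634
vertex -1.091 2.379 1.078
vertex -1.31 1.758 1.148
endloop
endfacet
facet normal -0.961 -0.269 0.061
outer loop
vertex -1.403 2.199 1.634
vertex -1.31 1.758 1.148
vertex -1.22 1.579 1.78
endloop
endfacet
facet normal -0.718 -0.048 0.694
outer loop
vertex -1.403 2.199 1.634
vertex -1.22 1.579 1.78
vertex -0.945 2.09 2.1
endloop
endfacet
facet normal 0.063 0.935 -0.350
outer loop
vertex -1.091 2.379 1.078
vertex -0.865 2.584 1.666
vertex -0.44 2.381 1.2
endloop
endfacet
facet normal 0.221 0.623 0.750
outer loop
vertex -0.865 2.584 1.666
vertex -0.945 2.09 2.1
vertex -0.35 2.202 1.832
endloop
endfacet
facet normal -0.162 -0.460 0.873
outer loop
vertex -0.945 2.09 2.1
vertex -1.22 1.579 1.78
vertex -0.569 1.581 1.902
endloop
endfacet
facet normal -0.557 -0.817 -0.152
outer loop
vertex -1.22 1.579 1.78
vertex -1.31 1.758 1.148
vertex -0.795 1.376 1.314
endloop
endfacet
facet normal -0.417 0.045 -0.908
outer loop
vertex -1.31 1.758 1.148
vertex -1.091 2.379 1.078
vertex -0.715 1.87 0.88
endloop
endfacet
facet normal 0.961 0.269 -0.061
outer loop
vertex -0.257 1.761 1.346
vertex -0.44 2.381 1.2
vertex -0.35 2.202 1.832
endloop
endfacet
facet normal 0.875 -0.263 0.406
outer loop
vertex -0.257 1.761 1.346
vertex -0.35 2.202 1.832
vertex -0.569 1.581 1.902
endloop
endfacet
facet normal 0.578 -0.813 0.061
outer loop
vertex -0.257 1.761 1.346
vertex -0.569 1.581 1.902
vertex -0.795 1.376 1.314
endloop
endfacet
facet normal 0.481 -0.621 -0.618
outer loop
vertex -0.257 1.761 1.346
vertex -0.795 1.376 1.314
vertex -0.715 1.87 0.88
endloop
endfacet
facet normal 0.718 0.048 -0.694
outer loop
vertex -0.257 1.761 1.346
vertex -0.715 1.87 0.88
vertex -0.44 2.381 1.2
endloop
endfacet
facet normal 0.557 0.817 0.152
outer loop
vertex -0.35 2.202 1.832
vertex -0.44 2.381 1.2
vertex -0.865 2.584 1.666
endloop
endfacet
facet normal 0.417 -0.045 0.908
outer loop
vertex -0.569 1.581 1.902
vertex -0.35 2.202 1.832
vertex -0.945 2.09 2.1
endloop
endfacet
facet normal -0.063 -0.935 0.350
outer loop
vertex -0.795 1.376 1.314
vertex -0.569 1.581 1.902
vertex -1.22 1.579 1.78
endloop
endfacet
facet normal -0.221 -0.623 -0.750
outer loop
vertex -0.715 1.87 0.88
vertex -0.795 1.376 1.314
vertex -1.31 1.758 1.148
endloop
endfacet
facet normal 0.162 0.460 -0.873
outer loop
vertex -0.44 2.381 1.2
vertex -0.715 1.87 0.88
vertex -1.091 2.379 1.078
endloop
endfacet
facet normal -0.059 0.350 -0.935
outer loop
vertex -2.834 -2.512 2.95
vertex -3.368 -3.029 2.79
vertex -3.567 -2.346 3.058
endloop
endfacet
facet normal 0.260 0.757 0.600
outer loop
vertex -2.834 -2.512 2.95
vertex -3.567 -2.346 3.058
vertex -3.252 -3.731 4.67
endloop
endfacet
facet normal -0.058 0.350 -0.935
outer loop
vertex -3.567 -2.346 3.058
vertex -3.368 -3.029 2.79
vertex -4.102 -2.862 2.898
endloop
endfacet
facet normal -0.655 0.505 0.562
outer loop
vertex -3.567 -2.346 3.058
vertex -4.102 -2.862 2.898
vertex -3.252 -3.731 4.67
endloop
endfacet
facet normal -0.058 0.350 -0.935
outer loop
vertex -4.102 -2.862 2.898
vertex -3.368 -3.029 2.79
vertex -3.903 -3.545 2.63
endloop
endfacet
facet normal -0.897 -0.361 0.253
outer loop
vertex -4.102 -2.862 2.898
vertex -3.903 -3.545 2.63
vertex -3.252 -3.731 4.67
endloop
endfacet
facet normal -0.057 0.349 -0.935
outer loop
vertex -3.903 -3.545 2.63
vertex -3.368 -3.029 2.79
vertex -3.169 -3.711 2.523
endloop
endfacet
facet normal -0.223 -0.975 -0.018
outer loop
vertex -3.903 -3.545 2.63
vertex -3.169 -3.711 2.523
vertex -3.252 -3.731 4.67
endloop
endfacet
facet normal -0.059 0.349 -0.935
outer loop
vertex -3.169 -3.711 2.523
vertex -3.368 -3.029 2.79
vertex -2.635 -3.195 2.682
endloop
endfacet
facet normal 0.692 -0.722 0.020
outer loop
vertex -3.169 -3.711 2.523
vertex -2.635 -3.195 2.682
vertex -3.252 -3.731 4.67
endloop
endfacet
facet normal -0.059 0.350 -0.935
outer loop
vertex -2.635 -3.195 2.682
vertex -3.368 -3.029 2.79
vertex -2.834 -2.512 2.95
endloop
endfacet
facet normal 0.934 0.143 0.328
outer loop
vertex -2.635 -3.195 2.682
vertex -2.834 -2.512 2.95
vertex -3.252 -3.731 4.67
endloop
endfacet
facet normal -0.000 -0.250 -0.968
outer loop
vertex 0.65 1.601 -4.147
vertex -0.08 1.765 -4.189
vertex 0.432 2.296 -4.326
endloop
endfacet
facet normal 0.859 0.363 0.362
outer loop
vertex 0.65 1.601 -4.147
vertex 0.432 2.296 -4.326
vertex -0.08 2.095 -2.911
endloop
endfacet
facet normal -0.000 -0.250 -0.968
outer loop
vertex 0.432 2.296 -4.326
vertex -0.08 1.765 -4.189
vertex -0.299 2.46 -4.368
endloop
endfacet
facet normal 0.203 0.957 0.209
outer loop
vertex 0.432 2.296 -4.326
vertex -0.299 2.46 -4.368
vertex -0.08 2.095 -2.911
endloop
endfacet
facet normal -0.000 -0.250 -0.968
outer loop
vertex -0.299 2.46 -4.368
vertex -0.08 1.765 -4.189
vertex -0.811 1.929 -4.231
endloop
endfacet
facet normal -0.656 0.703 0.275
outer loop
vertex -0.299 2.46 -4.368
vertex -0.811 1.929 -4.231
vertex -0.08 2.095 -2.911
endloop
endfacet
facet normal -0.000 -0.250 -0.968
outer loop
vertex -0.811 1.929 -4.231
vertex -0.08 1.765 -4.189
vertex -0.592 1.235 -4.052
endloop
endfacet
facet normal -0.858 -0.144 0.493
outer loop
vertex -0.811 1.929 -4.231
vertex -0.592 1.235 -4.052
vertex -0.08 2.095 -2.911
endloop
endfacet
facet normal -0.000 -0.250 -0.968
outer loop
vertex -0.592 1.235 -4.052
vertex -0.08 1.765 -4.189
vertex 0.138 1.071 -4.01
endloop
endfacet
facet normal -0.203 -0.736 0.646
outer loop
vertex -0.592 1.235 -4.052
vertex 0.138 1.071 -4.01
vertex -0.08 2.095 -2.911
endloop
endfacet
facet normal -0.000 -0.250 -0.968
outer loop
vertex 0.138 1.071 -4.01
vertex -0.08 1.765 -4.189
vertex 0.65 1.601 -4.147
endloop
endfacet
facet normal 0.656 -0.483 0.580
outer loop
vertex 0.138 1.071 -4.01
vertex 0.65 1.601 -4.147
vertex -0.08 2.095 -2.911
endloop
endfacet

endsolid


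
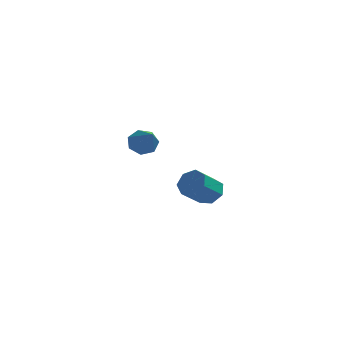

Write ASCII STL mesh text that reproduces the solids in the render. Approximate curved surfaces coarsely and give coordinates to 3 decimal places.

solid 
facet normal 0.470 0.624 -0.624
outer loop
vertex 4.028 1.011 -1.665
vertex 3.573 0.98 -2.039
vertex 3.659 1.359 -1.595
endloop
endfacet
facet normal 0.509 0.385 0.769
outer loop
vertex 4.028 1.011 -1.665
vertex 3.659 1.359 -1.595
vertex 3.503 0.311 -0.967
endloop
endfacet
facet normal 0.509 0.385 0.770
outer loop
vertex 3.503 0.311 -0.967
vertex 3.659 1.359 -1.595
vertex 3.133 0.658 -0.896
endloop
endfacet
facet normal -0.468 -0.627 0.623
outer loop
vertex 3.503 0.311 -0.967
vertex 3.133 0.658 -0.896
vertex 3.047 0.28 -1.341
endloop
endfacet
facet normal 0.468 0.625 -0.624
outer loop
vertex 3.659 1.359 -1.595
vertex 3.573 0.98 -2.039
vertex 3.224 1.421 -1.859
endloop
endfacet
facet normal -0.247 0.771 0.587
outer loop
vertex 3.659 1.359 -1.595
vertex 3.224 1.421 -1.859
vertex 3.133 0.658 -0.896
endloop
endfacet
facet normal -0.247 0.771 0.587
outer loop
vertex 3.133 0.658 -0.896
vertex 3.224 1.421 -1.859
vertex 2.699 0.72 -1.16
endloop
endfacet
facet normal -0.468 -0.627 0.623
outer loop
vertex 3.133 0.658 -0.896
vertex 2.699 0.72 -1.16
vertex 3.047 0.28 -1.341
endloop
endfacet
facet normal 0.469 0.626 -0.624
outer loop
vertex 3.224 1.421 -1.859
vertex 3.573 0.98 -2.039
vertex 3.052 1.152 -2.258
endloop
endfacet
facet normal -0.817 0.576 -0.036
outer loop
vertex 3.224 1.421 -1.859
vertex 3.052 1.152 -2.258
vertex 2.699 0.72 -1.16
endloop
endfacet
facet normal -0.817 0.576 -0.036
outer loop
vertex 2.699 0.72 -1.16
vertex 3.052 1.152 -2.258
vertex 2.527 0.451 -1.56
endloop
endfacet
facet normal -0.468 -0.627 0.623
outer loop
vertex 2.699 0.72 -1.16
vertex 2.527 0.451 -1.56
vertex 3.047 0.28 -1.341
endloop
endfacet
facet normal 0.469 0.626 -0.624
outer loop
vertex 3.052 1.152 -2.258
vertex 3.573 0.98 -2.039
vertex 3.272 0.753 -2.493
endloop
endfacet
facet normal -0.772 -0.053 -0.633
outer loop
vertex 3.052 1.152 -2.258
vertex 3.272 0.753 -2.493
vertex 2.527 0.451 -1.56
endloop
endfacet
facet normal -0.772 -0.053 -0.633
outer loop
vertex 2.527 0.451 -1.56
vertex 3.272 0.753 -2.493
vertex 2.747 0.052 -1.795
endloop
endfacet
facet normal -0.468 -0.626 0.624
outer loop
vertex 2.527 0.451 -1.56
vertex 2.747 0.052 -1.795
vertex 3.047 0.28 -1.341
endloop
endfacet
facet normal 0.468 0.626 -0.623
outer loop
vertex 3.272 0.753 -2.493
vertex 3.573 0.98 -2.039
vertex 3.718 0.526 -2.386
endloop
endfacet
facet normal -0.146 -0.641 -0.753
outer loop
vertex 3.272 0.753 -2.493
vertex 3.718 0.526 -2.386
vertex 2.747 0.052 -1.795
endloop
endfacet
facet normal -0.146 -0.641 -0.753
outer loop
vertex 2.747 0.052 -1.795
vertex 3.718 0.526 -2.386
vertex 3.193 -0.175 -1.688
endloop
endfacet
facet normal -0.468 -0.626 0.624
outer loop
vertex 2.747 0.052 -1.795
vertex 3.193 -0.175 -1.688
vertex 3.047 0.28 -1.341
endloop
endfacet
facet normal 0.468 0.626 -0.624
outer loop
vertex 3.718 0.526 -2.386
vertex 3.573 0.98 -2.039
vertex 4.055 0.641 -2.018
endloop
endfacet
facet normal 0.590 -0.747 -0.307
outer loop
vertex 3.718 0.526 -2.386
vertex 4.055 0.641 -2.018
vertex 3.193 -0.175 -1.688
endloop
endfacet
facet normal 0.591 -0.747 -0.305
outer loop
vertex 3.193 -0.175 -1.688
vertex 4.055 0.641 -2.018
vertex 3.529 -0.06 -1.319
endloop
endfacet
facet normal -0.470 -0.626 0.623
outer loop
vertex 3.193 -0.175 -1.688
vertex 3.529 -0.06 -1.319
vertex 3.047 0.28 -1.341
endloop
endfacet
facet normal 0.468 0.628 -0.622
outer loop
vertex 4.055 0.641 -2.018
vertex 3.573 0.98 -2.039
vertex 4.028 1.011 -1.665
endloop
endfacet
facet normal 0.882 -0.291 0.372
outer loop
vertex 4.055 0.641 -2.018
vertex 4.028 1.011 -1.665
vertex 3.529 -0.06 -1.319
endloop
endfacet
facet normal 0.882 -0.291 0.372
outer loop
vertex 3.529 -0.06 -1.319
vertex 4.028 1.011 -1.665
vertex 3.503 0.311 -0.967
endloop
endfacet
facet normal -0.469 -0.625 0.624
outer loop
vertex 3.529 -0.06 -1.319
vertex 3.503 0.311 -0.967
vertex 3.047 0.28 -1.341
endloop
endfacet
facet normal -0.332 0.759 -0.560
outer loop
vertex 2.355 -2.995 1.415
vertex 1.984 -2.898 1.766
vertex 2.466 -2.705 1.742
endloop
endfacet
facet normal 0.968 -0.130 -0.213
outer loop
vertex 2.355 -2.995 1.415
vertex 2.466 -2.705 1.742
vertex 2.476 -4.022 2.594
endloop
endfacet
facet normal -0.332 0.758 -0.561
outer loop
vertex 2.466 -2.705 1.742
vertex 1.984 -2.898 1.766
vertex 2.214 -2.56 2.087
endloop
endfacet
facet normal 0.825 0.311 0.472
outer loop
vertex 2.466 -2.705 1.742
vertex 2.214 -2.56 2.087
vertex 2.476 -4.022 2.594
endloop
endfacet
facet normal -0.334 0.759 -0.560
outer loop
vertex 2.214 -2.56 2.087
vertex 1.984 -2.898 1.766
vertex 1.789 -2.671 2.19
endloop
endfacet
facet normal 0.135 0.346 0.928
outer loop
vertex 2.214 -2.56 2.087
vertex 1.789 -2.671 2.19
vertex 2.476 -4.022 2.594
endloop
endfacet
facet normal -0.331 0.760 -0.559
outer loop
vertex 1.789 -2.671 2.19
vertex 1.984 -2.898 1.766
vertex 1.511 -2.952 1.973
endloop
endfacet
facet normal -0.581 -0.053 0.812
outer loop
vertex 1.789 -2.671 2.19
vertex 1.511 -2.952 1.973
vertex 2.476 -4.022 2.594
endloop
endfacet
facet normal -0.332 0.759 -0.560
outer loop
vertex 1.511 -2.952 1.973
vertex 1.984 -2.898 1.766
vertex 1.589 -3.193 1.6
endloop
endfacet
facet normal -0.784 -0.583 0.213
outer loop
vertex 1.511 -2.952 1.973
vertex 1.589 -3.193 1.6
vertex 2.476 -4.022 2.594
endloop
endfacet
facet normal -0.332 0.759 -0.559
outer loop
vertex 1.589 -3.193 1.6
vertex 1.984 -2.898 1.766
vertex 1.965 -3.212 1.351
endloop
endfacet
facet normal -0.321 -0.848 -0.421
outer loop
vertex 1.589 -3.193 1.6
vertex 1.965 -3.212 1.351
vertex 2.476 -4.022 2.594
endloop
endfacet
facet normal -0.331 0.760 -0.560
outer loop
vertex 1.965 -3.212 1.351
vertex 1.984 -2.898 1.766
vertex 2.355 -2.995 1.415
endloop
endfacet
facet normal 0.459 -0.646 -0.610
outer loop
vertex 1.965 -3.212 1.351
vertex 2.355 -2.995 1.415
vertex 2.476 -4.022 2.594
endloop
endfacet

endsolid


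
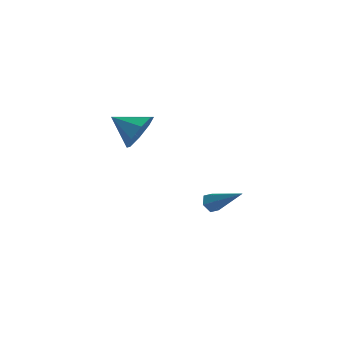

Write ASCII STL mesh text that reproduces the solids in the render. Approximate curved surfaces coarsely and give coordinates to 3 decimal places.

solid 
facet normal -0.764 -0.252 -0.594
outer loop
vertex 1.628 0.636 -4.355
vertex 1.315 0.925 -4.075
vertex 1.559 1.127 -4.475
endloop
endfacet
facet normal 0.789 -0.039 -0.613
outer loop
vertex 1.628 0.636 -4.355
vertex 1.559 1.127 -4.475
vertex 2.745 1.395 -2.965
endloop
endfacet
facet normal -0.765 -0.251 -0.593
outer loop
vertex 1.559 1.127 -4.475
vertex 1.315 0.925 -4.075
vertex 1.246 1.416 -4.194
endloop
endfacet
facet normal 0.368 0.822 -0.435
outer loop
vertex 1.559 1.127 -4.475
vertex 1.246 1.416 -4.194
vertex 2.745 1.395 -2.965
endloop
endfacet
facet normal -0.765 -0.251 -0.593
outer loop
vertex 1.246 1.416 -4.194
vertex 1.315 0.925 -4.075
vertex 1.002 1.215 -3.794
endloop
endfacet
facet normal -0.244 0.918 0.313
outer loop
vertex 1.246 1.416 -4.194
vertex 1.002 1.215 -3.794
vertex 2.745 1.395 -2.965
endloop
endfacet
facet normal -0.765 -0.251 -0.593
outer loop
vertex 1.002 1.215 -3.794
vertex 1.315 0.925 -4.075
vertex 1.071 0.723 -3.675
endloop
endfacet
facet normal -0.437 0.153 0.886
outer loop
vertex 1.002 1.215 -3.794
vertex 1.071 0.723 -3.675
vertex 2.745 1.395 -2.965
endloop
endfacet
facet normal -0.764 -0.252 -0.594
outer loop
vertex 1.071 0.723 -3.675
vertex 1.315 0.925 -4.075
vertex 1.384 0.434 -3.955
endloop
endfacet
facet normal -0.017 -0.705 0.709
outer loop
vertex 1.071 0.723 -3.675
vertex 1.384 0.434 -3.955
vertex 2.745 1.395 -2.965
endloop
endfacet
facet normal -0.764 -0.252 -0.594
outer loop
vertex 1.384 0.434 -3.955
vertex 1.315 0.925 -4.075
vertex 1.628 0.636 -4.355
endloop
endfacet
facet normal 0.596 -0.802 -0.041
outer loop
vertex 1.384 0.434 -3.955
vertex 1.628 0.636 -4.355
vertex 2.745 1.395 -2.965
endloop
endfacet
facet normal 0.800 0.432 -0.416
outer loop
vertex 1.736 -2.948 2.088
vertex 1.186 -2.59 1.401
vertex 1.471 -2.293 2.258
endloop
endfacet
facet normal -0.025 -0.261 0.965
outer loop
vertex 1.736 -2.948 2.088
vertex 1.471 -2.293 2.258
vertex 0.074 -3.19 1.979
endloop
endfacet
facet normal 0.800 0.432 -0.416
outer loop
vertex 1.471 -2.293 2.258
vertex 1.186 -2.59 1.401
vertex 1.039 -1.812 1.926
endloop
endfacet
facet normal -0.362 0.287 0.887
outer loop
vertex 1.471 -2.293 2.258
vertex 1.039 -1.812 1.926
vertex 0.074 -3.19 1.979
endloop
endfacet
facet normal 0.800 0.432 -0.416
outer loop
vertex 1.039 -1.812 1.926
vertex 1.186 -2.59 1.401
vertex 0.693 -1.786 1.287
endloop
endfacet
facet normal -0.736 0.531 0.420
outer loop
vertex 1.039 -1.812 1.926
vertex 0.693 -1.786 1.287
vertex 0.074 -3.19 1.979
endloop
endfacet
facet normal 0.801 0.432 -0.415
outer loop
vertex 0.693 -1.786 1.287
vertex 1.186 -2.59 1.401
vertex 0.637 -2.231 0.715
endloop
endfacet
facet normal -0.930 0.329 -0.165
outer loop
vertex 0.693 -1.786 1.287
vertex 0.637 -2.231 0.715
vertex 0.074 -3.19 1.979
endloop
endfacet
facet normal 0.801 0.432 -0.415
outer loop
vertex 0.637 -2.231 0.715
vertex 1.186 -2.59 1.401
vertex 0.902 -2.886 0.545
endloop
endfacet
facet normal -0.829 -0.200 -0.521
outer loop
vertex 0.637 -2.231 0.715
vertex 0.902 -2.886 0.545
vertex 0.074 -3.19 1.979
endloop
endfacet
facet normal 0.801 0.432 -0.415
outer loop
vertex 0.902 -2.886 0.545
vertex 1.186 -2.59 1.401
vertex 1.334 -3.368 0.877
endloop
endfacet
facet normal -0.494 -0.748 -0.444
outer loop
vertex 0.902 -2.886 0.545
vertex 1.334 -3.368 0.877
vertex 0.074 -3.19 1.979
endloop
endfacet
facet normal 0.800 0.432 -0.416
outer loop
vertex 1.334 -3.368 0.877
vertex 1.186 -2.59 1.401
vertex 1.68 -3.394 1.516
endloop
endfacet
facet normal -0.119 -0.993 0.024
outer loop
vertex 1.334 -3.368 0.877
vertex 1.68 -3.394 1.516
vertex 0.074 -3.19 1.979
endloop
endfacet
facet normal 0.800 0.432 -0.415
outer loop
vertex 1.68 -3.394 1.516
vertex 1.186 -2.59 1.401
vertex 1.736 -2.948 2.088
endloop
endfacet
facet normal 0.075 -0.790 0.609
outer loop
vertex 1.68 -3.394 1.516
vertex 1.736 -2.948 2.088
vertex 0.074 -3.19 1.979
endloop
endfacet

endsolid


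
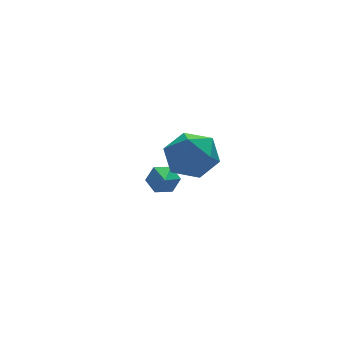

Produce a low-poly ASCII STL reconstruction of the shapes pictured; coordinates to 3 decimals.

solid 
facet normal -0.766 -0.232 0.599
outer loop
vertex -2.538 -1.162 3.239
vertex -2.366 -2.215 3.052
vertex -1.868 -1.723 3.879
endloop
endfacet
facet normal -0.456 0.376 0.807
outer loop
vertex -2.538 -1.162 3.239
vertex -1.868 -1.723 3.879
vertex -1.603 -0.722 3.562
endloop
endfacet
facet normal -0.483 0.835 0.261
outer loop
vertex -2.538 -1.162 3.239
vertex -1.603 -0.722 3.562
vertex -1.936 -0.595 2.54
endloop
endfacet
facet normal -0.811 0.512 -0.284
outer loop
vertex -2.538 -1.162 3.239
vertex -1.936 -0.595 2.54
vertex -2.408 -1.518 2.225
endloop
endfacet
facet normal -0.986 -0.148 -0.075
outer loop
vertex -2.538 -1.162 3.239
vertex -2.408 -1.518 2.225
vertex -2.366 -2.215 3.052
endloop
endfacet
facet normal 0.231 0.238 0.944
outer loop
vertex -1.603 -0.722 3.562
vertex -1.868 -1.723 3.879
vertex -0.852 -1.502 3.575
endloop
endfacet
facet normal -0.272 -0.746 0.608
outer loop
vertex -1.868 -1.723 3.879
vertex -2.366 -2.215 3.052
vertex -1.324 -2.425 3.26
endloop
endfacet
facet normal -0.627 -0.611 -0.483
outer loop
vertex -2.366 -2.215 3.052
vertex -2.408 -1.518 2.225
vertex -1.657 -2.298 2.238
endloop
endfacet
facet normal -0.345 0.456 -0.820
outer loop
vertex -2.408 -1.518 2.225
vertex -1.936 -0.595 2.54
vertex -1.392 -1.297 1.921
endloop
endfacet
facet normal 0.185 0.981 0.061
outer loop
vertex -1.936 -0.595 2.54
vertex -1.603 -0.722 3.562
vertex -0.894 -0.805 2.748
endloop
endfacet
facet normal 0.811 -0.512 0.284
outer loop
vertex -0.722 -1.858 2.561
vertex -0.852 -1.502 3.575
vertex -1.324 -2.425 3.26
endloop
endfacet
facet normal 0.483 -0.835 -0.261
outer loop
vertex -0.722 -1.858 2.561
vertex -1.324 -2.425 3.26
vertex -1.657 -2.298 2.238
endloop
endfacet
facet normal 0.456 -0.376 -0.807
outer loop
vertex -0.722 -1.858 2.561
vertex -1.657 -2.298 2.238
vertex -1.392 -1.297 1.921
endloop
endfacet
facet normal 0.766 0.232 -0.599
outer loop
vertex -0.722 -1.858 2.561
vertex -1.392 -1.297 1.921
vertex -0.894 -0.805 2.748
endloop
endfacet
facet normal 0.986 0.148 0.075
outer loop
vertex -0.722 -1.858 2.561
vertex -0.894 -0.805 2.748
vertex -0.852 -1.502 3.575
endloop
endfacet
facet normal 0.345 -0.456 0.820
outer loop
vertex -1.324 -2.425 3.26
vertex -0.852 -1.502 3.575
vertex -1.868 -1.723 3.879
endloop
endfacet
facet normal -0.185 -0.981 -0.061
outer loop
vertex -1.657 -2.298 2.238
vertex -1.324 -2.425 3.26
vertex -2.366 -2.215 3.052
endloop
endfacet
facet normal -0.231 -0.238 -0.944
outer loop
vertex -1.392 -1.297 1.921
vertex -1.657 -2.298 2.238
vertex -2.408 -1.518 2.225
endloop
endfacet
facet normal 0.272 0.746 -0.608
outer loop
vertex -0.894 -0.805 2.748
vertex -1.392 -1.297 1.921
vertex -1.936 -0.595 2.54
endloop
endfacet
facet normal 0.627 0.611 0.483
outer loop
vertex -0.852 -1.502 3.575
vertex -0.894 -0.805 2.748
vertex -1.603 -0.722 3.562
endloop
endfacet
facet normal 0.251 0.818 -0.517
outer loop
vertex -0.428 3.382 -0.937
vertex -0.838 3.195 -1.432
vertex -1.068 3.58 -0.934
endloop
endfacet
facet normal 0.032 0.089 0.995
outer loop
vertex -0.428 3.382 -0.937
vertex -1.068 3.58 -0.934
vertex -1.142 2.205 -0.808
endloop
endfacet
facet normal 0.252 0.818 -0.517
outer loop
vertex -1.068 3.58 -0.934
vertex -0.838 3.195 -1.432
vertex -1.478 3.393 -1.43
endloop
endfacet
facet normal -0.785 0.098 0.612
outer loop
vertex -1.068 3.58 -0.934
vertex -1.478 3.393 -1.43
vertex -1.142 2.205 -0.808
endloop
endfacet
facet normal 0.252 0.819 -0.515
outer loop
vertex -1.478 3.393 -1.43
vertex -0.838 3.195 -1.432
vertex -1.248 3.009 -1.928
endloop
endfacet
facet normal -0.925 -0.346 -0.161
outer loop
vertex -1.478 3.393 -1.43
vertex -1.248 3.009 -1.928
vertex -1.142 2.205 -0.808
endloop
endfacet
facet normal 0.252 0.819 -0.515
outer loop
vertex -1.248 3.009 -1.928
vertex -0.838 3.195 -1.432
vertex -0.608 2.811 -1.93
endloop
endfacet
facet normal -0.249 -0.798 -0.549
outer loop
vertex -1.248 3.009 -1.928
vertex -0.608 2.811 -1.93
vertex -1.142 2.205 -0.808
endloop
endfacet
facet normal 0.251 0.819 -0.516
outer loop
vertex -0.608 2.811 -1.93
vertex -0.838 3.195 -1.432
vertex -0.198 2.997 -1.435
endloop
endfacet
facet normal 0.567 -0.807 -0.166
outer loop
vertex -0.608 2.811 -1.93
vertex -0.198 2.997 -1.435
vertex -1.142 2.205 -0.808
endloop
endfacet
facet normal 0.251 0.818 -0.517
outer loop
vertex -0.198 2.997 -1.435
vertex -0.838 3.195 -1.432
vertex -0.428 3.382 -0.937
endloop
endfacet
facet normal 0.707 -0.363 0.607
outer loop
vertex -0.198 2.997 -1.435
vertex -0.428 3.382 -0.937
vertex -1.142 2.205 -0.808
endloop
endfacet

endsolid
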